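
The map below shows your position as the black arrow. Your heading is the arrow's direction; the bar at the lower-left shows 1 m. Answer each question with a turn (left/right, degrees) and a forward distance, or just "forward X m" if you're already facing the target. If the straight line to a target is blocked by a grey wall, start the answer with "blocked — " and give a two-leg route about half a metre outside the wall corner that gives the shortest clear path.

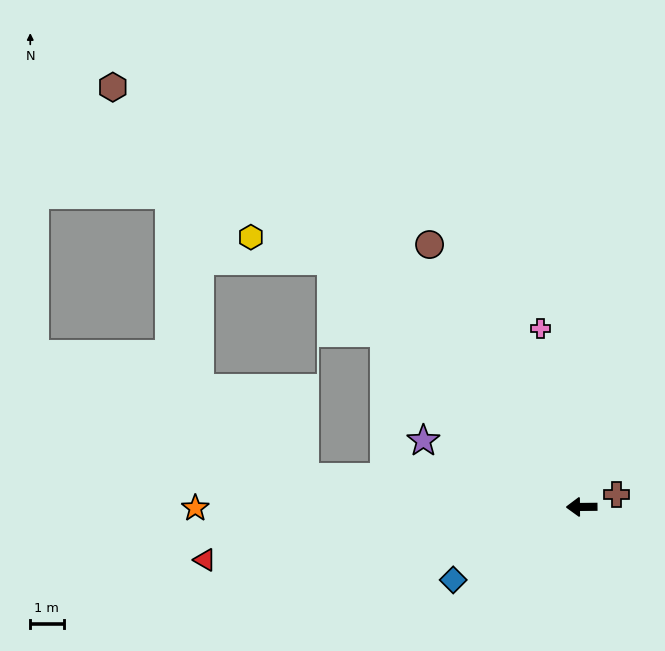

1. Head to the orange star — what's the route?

forward 11.6 m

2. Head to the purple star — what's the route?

turn right 23°, forward 5.2 m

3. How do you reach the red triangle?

turn left 7°, forward 11.4 m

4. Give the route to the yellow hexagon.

blocked — turn right 45°, forward 10.6 m, then turn left 28°, forward 2.5 m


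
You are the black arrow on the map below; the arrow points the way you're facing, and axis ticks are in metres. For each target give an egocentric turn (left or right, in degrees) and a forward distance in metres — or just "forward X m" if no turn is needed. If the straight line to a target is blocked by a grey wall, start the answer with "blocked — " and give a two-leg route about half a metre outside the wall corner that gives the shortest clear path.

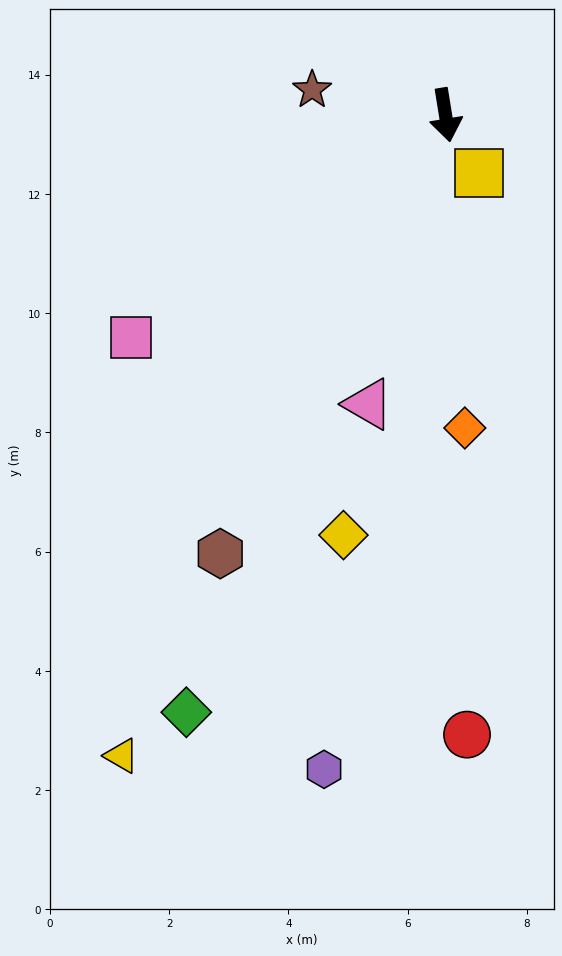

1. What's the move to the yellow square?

turn left 21°, forward 1.1 m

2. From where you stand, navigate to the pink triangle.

turn right 24°, forward 5.0 m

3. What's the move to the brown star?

turn right 110°, forward 2.3 m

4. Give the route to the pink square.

turn right 64°, forward 6.5 m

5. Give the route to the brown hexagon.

turn right 36°, forward 8.3 m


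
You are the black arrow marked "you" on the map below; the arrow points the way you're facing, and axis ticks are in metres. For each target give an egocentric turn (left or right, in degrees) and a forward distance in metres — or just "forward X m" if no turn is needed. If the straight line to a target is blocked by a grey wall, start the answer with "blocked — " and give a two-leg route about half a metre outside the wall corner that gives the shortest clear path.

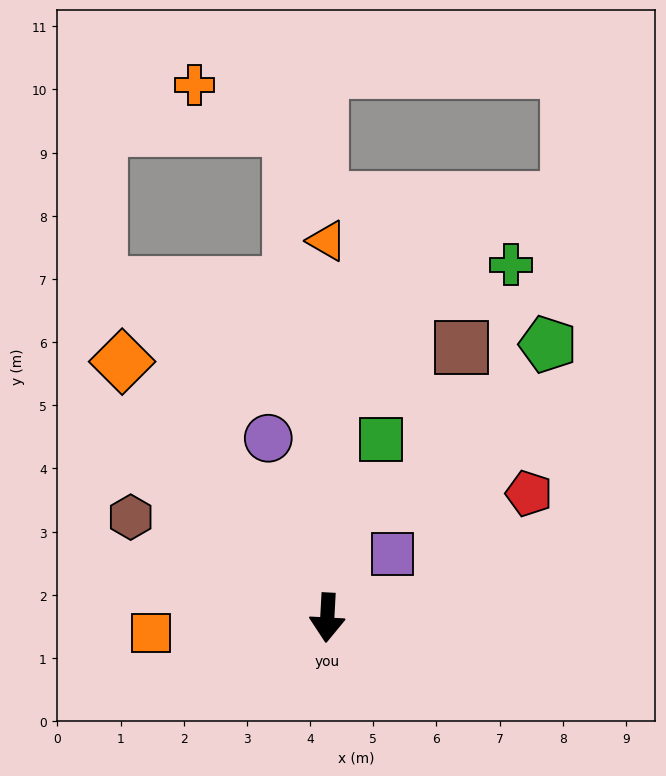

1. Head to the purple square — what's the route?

turn left 137°, forward 1.4 m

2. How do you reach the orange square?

turn right 82°, forward 2.8 m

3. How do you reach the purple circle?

turn right 159°, forward 3.0 m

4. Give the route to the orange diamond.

turn right 138°, forward 5.2 m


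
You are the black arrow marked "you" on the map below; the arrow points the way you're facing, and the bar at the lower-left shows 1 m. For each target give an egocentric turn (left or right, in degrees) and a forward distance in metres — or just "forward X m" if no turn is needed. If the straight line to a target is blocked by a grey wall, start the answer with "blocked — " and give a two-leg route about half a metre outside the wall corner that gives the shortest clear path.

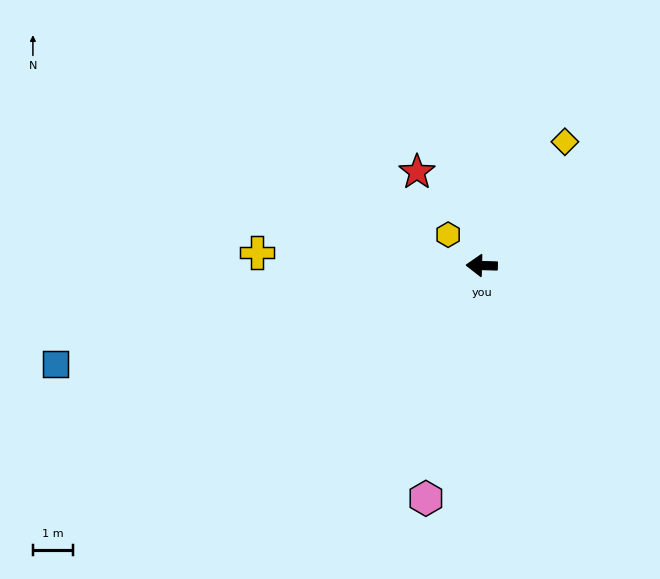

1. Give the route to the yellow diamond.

turn right 122°, forward 3.7 m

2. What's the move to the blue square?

turn left 15°, forward 11.0 m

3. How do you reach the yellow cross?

forward 5.7 m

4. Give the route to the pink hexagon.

turn left 78°, forward 6.0 m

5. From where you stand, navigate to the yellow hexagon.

turn right 41°, forward 1.1 m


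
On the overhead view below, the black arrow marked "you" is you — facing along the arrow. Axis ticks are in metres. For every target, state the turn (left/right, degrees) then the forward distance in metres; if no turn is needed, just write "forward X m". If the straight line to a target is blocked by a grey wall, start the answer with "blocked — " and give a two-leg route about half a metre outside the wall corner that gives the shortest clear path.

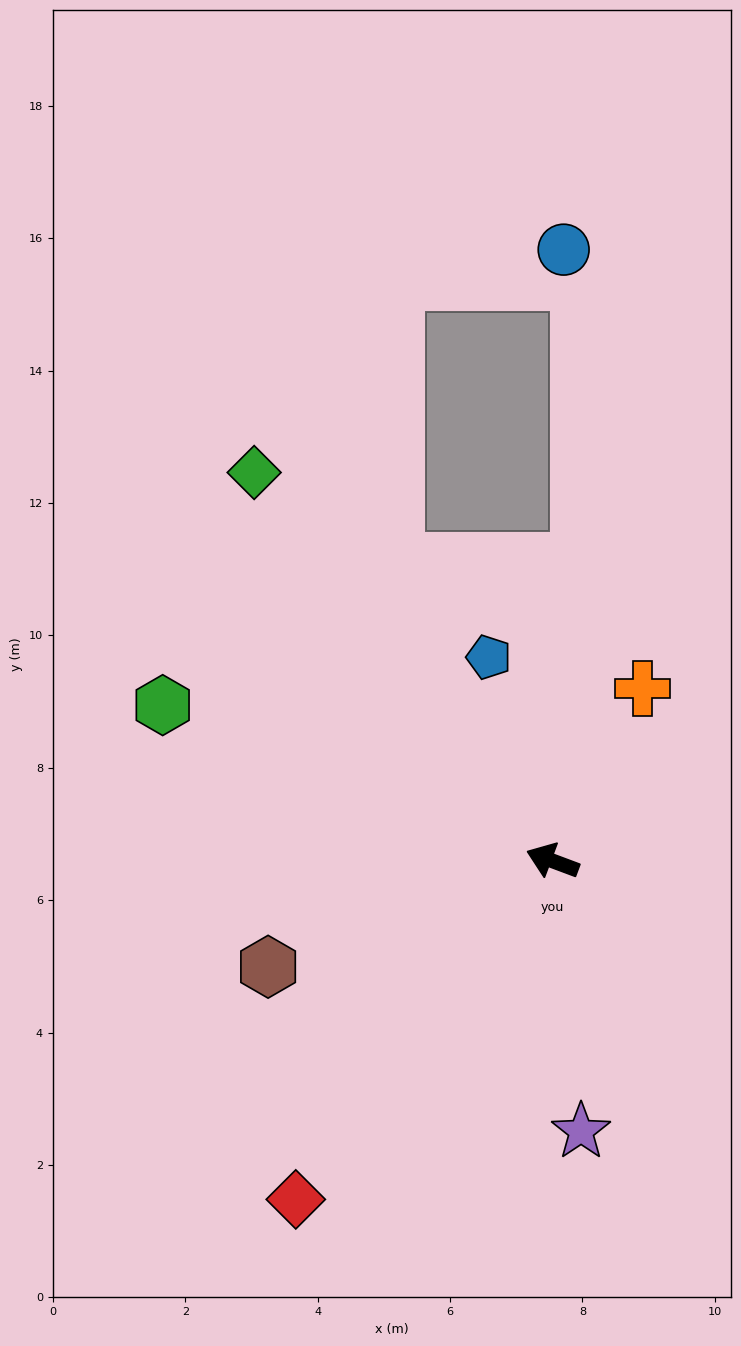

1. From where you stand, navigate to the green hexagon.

forward 6.3 m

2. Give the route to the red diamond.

turn left 73°, forward 6.4 m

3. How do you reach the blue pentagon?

turn right 52°, forward 3.2 m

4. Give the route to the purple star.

turn left 117°, forward 4.1 m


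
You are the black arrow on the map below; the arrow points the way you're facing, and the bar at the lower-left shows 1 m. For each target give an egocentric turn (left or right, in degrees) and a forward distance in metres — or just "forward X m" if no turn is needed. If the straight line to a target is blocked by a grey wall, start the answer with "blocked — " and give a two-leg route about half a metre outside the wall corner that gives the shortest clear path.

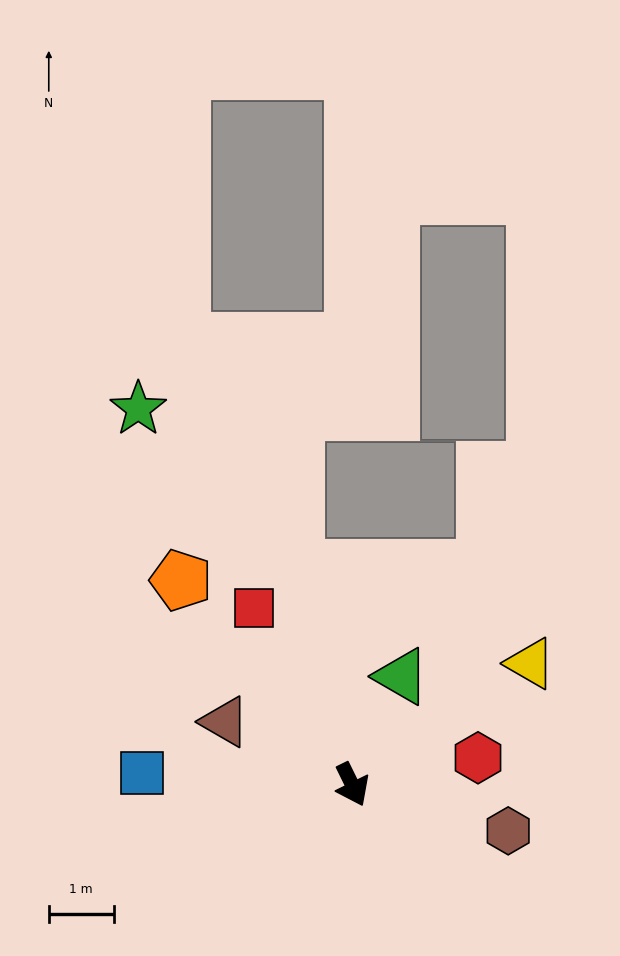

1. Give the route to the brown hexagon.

turn left 47°, forward 2.5 m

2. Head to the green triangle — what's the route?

turn left 129°, forward 1.8 m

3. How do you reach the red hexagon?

turn left 76°, forward 2.0 m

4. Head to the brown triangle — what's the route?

turn right 142°, forward 2.2 m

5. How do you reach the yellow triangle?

turn left 98°, forward 3.3 m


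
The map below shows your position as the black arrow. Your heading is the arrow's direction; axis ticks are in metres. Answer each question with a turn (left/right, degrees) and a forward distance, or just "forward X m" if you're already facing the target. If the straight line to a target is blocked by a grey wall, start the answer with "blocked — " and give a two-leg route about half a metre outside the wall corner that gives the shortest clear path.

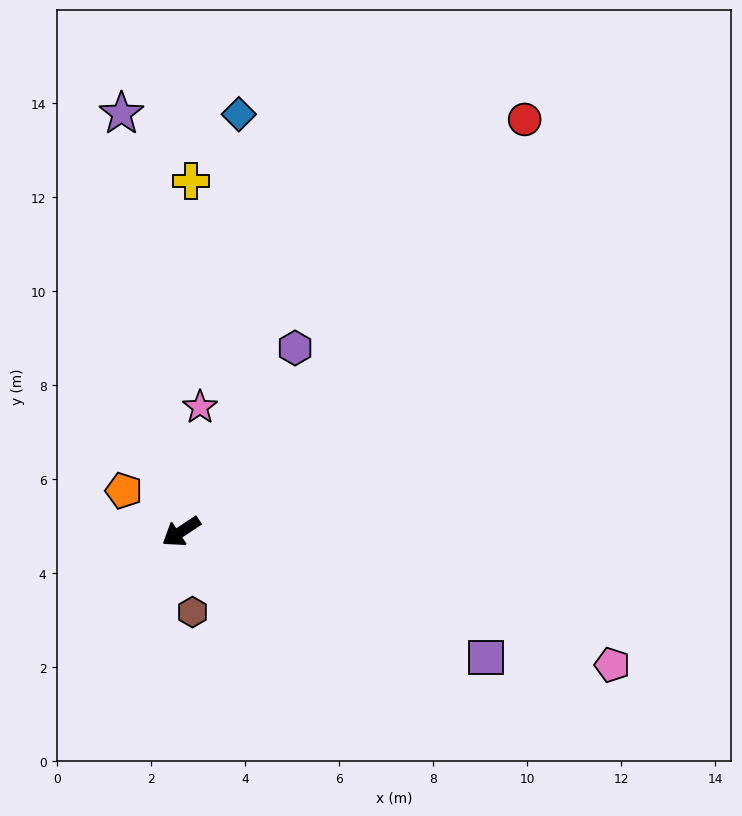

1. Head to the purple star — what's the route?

turn right 115°, forward 9.0 m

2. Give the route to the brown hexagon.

turn left 64°, forward 1.7 m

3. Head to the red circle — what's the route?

turn right 163°, forward 11.4 m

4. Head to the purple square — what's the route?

turn left 124°, forward 7.0 m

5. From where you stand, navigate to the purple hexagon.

turn right 155°, forward 4.6 m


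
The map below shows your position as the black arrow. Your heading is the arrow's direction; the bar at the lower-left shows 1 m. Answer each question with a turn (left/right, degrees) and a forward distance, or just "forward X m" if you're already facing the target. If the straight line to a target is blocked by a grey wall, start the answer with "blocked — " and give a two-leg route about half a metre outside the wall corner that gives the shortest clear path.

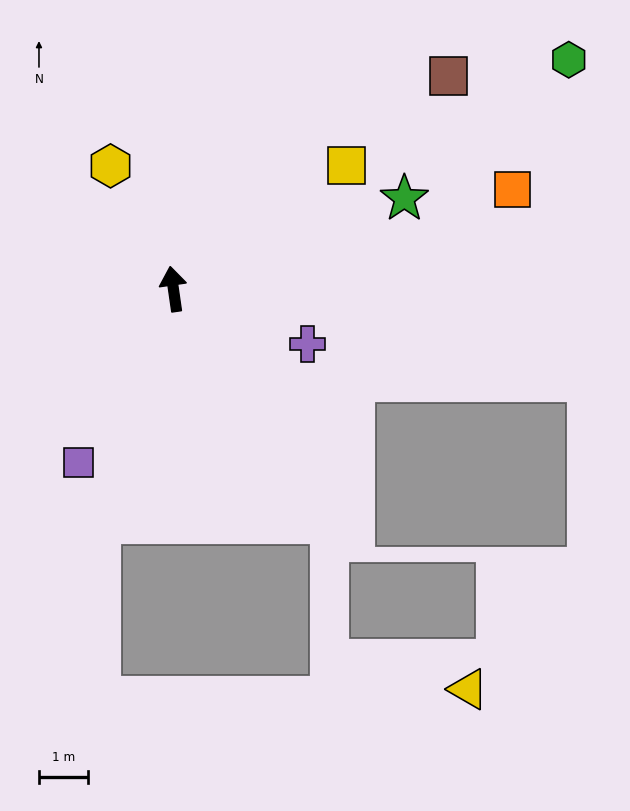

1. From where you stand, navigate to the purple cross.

turn right 121°, forward 3.0 m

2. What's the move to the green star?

turn right 77°, forward 5.1 m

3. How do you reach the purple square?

turn left 143°, forward 4.0 m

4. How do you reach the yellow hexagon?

turn left 19°, forward 2.8 m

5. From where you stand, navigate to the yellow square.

turn right 63°, forward 4.3 m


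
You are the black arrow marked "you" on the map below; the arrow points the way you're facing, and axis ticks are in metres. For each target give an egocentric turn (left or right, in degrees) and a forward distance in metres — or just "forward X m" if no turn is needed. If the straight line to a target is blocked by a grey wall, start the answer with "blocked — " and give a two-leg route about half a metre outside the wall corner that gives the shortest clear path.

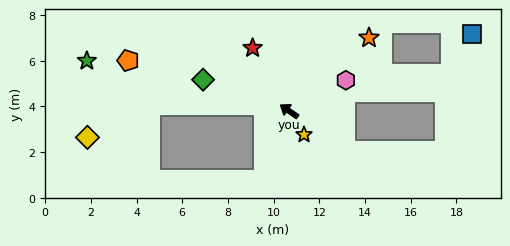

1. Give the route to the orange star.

turn right 103°, forward 4.7 m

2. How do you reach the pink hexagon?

turn right 117°, forward 2.8 m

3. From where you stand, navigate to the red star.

turn right 25°, forward 3.2 m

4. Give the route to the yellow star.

turn left 157°, forward 1.2 m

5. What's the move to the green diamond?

turn left 15°, forward 4.0 m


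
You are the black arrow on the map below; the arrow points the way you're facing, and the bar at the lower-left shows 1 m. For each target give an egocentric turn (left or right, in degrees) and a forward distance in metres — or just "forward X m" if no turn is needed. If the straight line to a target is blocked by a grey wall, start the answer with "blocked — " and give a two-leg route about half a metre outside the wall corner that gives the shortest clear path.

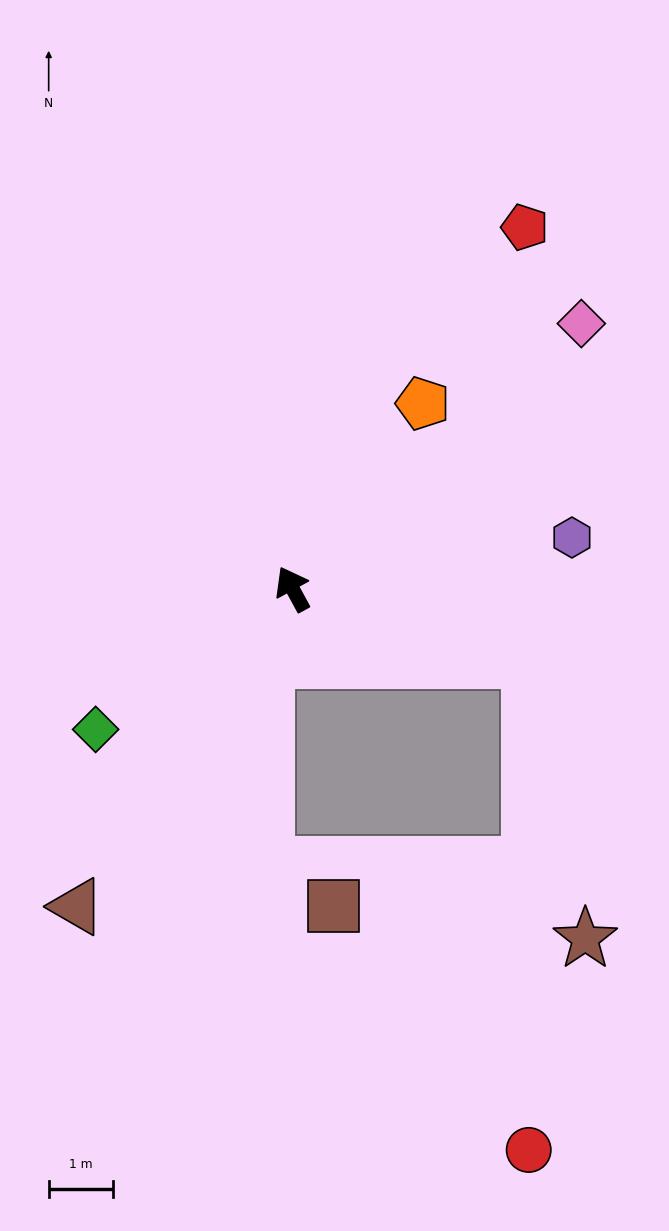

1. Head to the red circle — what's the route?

blocked — turn right 136°, forward 3.8 m, then turn right 73°, forward 7.5 m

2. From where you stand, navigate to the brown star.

blocked — turn right 136°, forward 3.8 m, then turn right 61°, forward 4.4 m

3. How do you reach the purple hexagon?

turn right 108°, forward 4.4 m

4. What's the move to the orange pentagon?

turn right 64°, forward 3.5 m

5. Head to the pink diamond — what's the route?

turn right 76°, forward 6.1 m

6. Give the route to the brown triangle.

turn left 117°, forward 5.9 m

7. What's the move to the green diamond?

turn left 97°, forward 3.7 m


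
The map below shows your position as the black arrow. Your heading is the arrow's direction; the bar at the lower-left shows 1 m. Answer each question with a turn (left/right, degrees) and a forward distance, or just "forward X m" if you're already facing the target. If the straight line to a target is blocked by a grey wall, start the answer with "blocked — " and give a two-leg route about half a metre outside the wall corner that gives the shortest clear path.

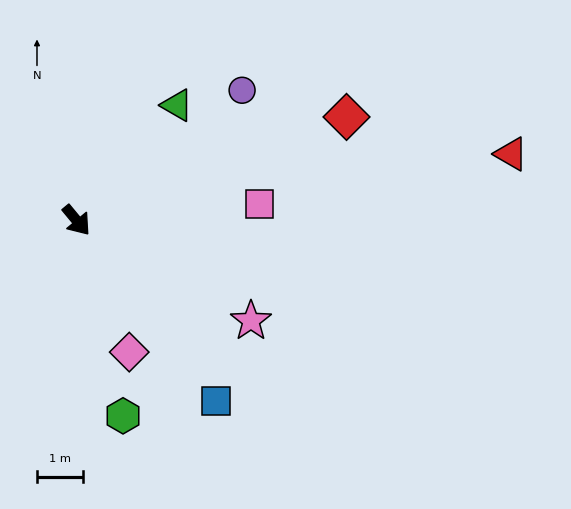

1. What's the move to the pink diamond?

turn right 18°, forward 3.1 m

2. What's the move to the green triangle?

turn left 99°, forward 3.3 m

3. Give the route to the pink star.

turn left 20°, forward 4.3 m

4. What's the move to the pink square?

turn left 55°, forward 4.0 m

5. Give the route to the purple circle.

turn left 89°, forward 4.5 m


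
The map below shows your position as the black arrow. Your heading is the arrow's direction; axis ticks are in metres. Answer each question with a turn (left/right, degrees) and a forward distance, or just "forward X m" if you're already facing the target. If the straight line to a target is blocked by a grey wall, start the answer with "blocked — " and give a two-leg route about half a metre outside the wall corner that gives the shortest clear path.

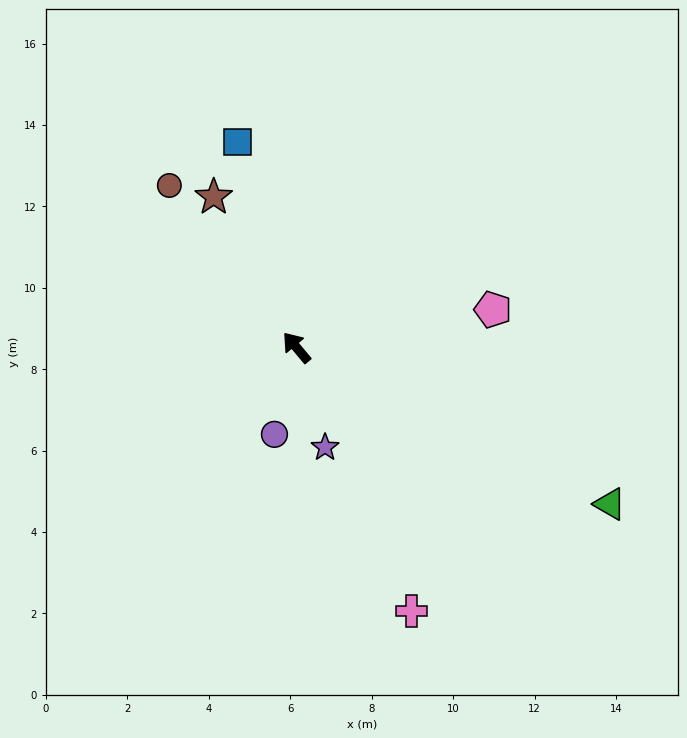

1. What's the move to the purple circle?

turn left 126°, forward 2.2 m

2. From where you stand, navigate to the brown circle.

forward 5.1 m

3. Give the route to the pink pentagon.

turn right 119°, forward 4.9 m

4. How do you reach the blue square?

turn right 24°, forward 5.2 m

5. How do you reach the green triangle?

turn right 156°, forward 8.6 m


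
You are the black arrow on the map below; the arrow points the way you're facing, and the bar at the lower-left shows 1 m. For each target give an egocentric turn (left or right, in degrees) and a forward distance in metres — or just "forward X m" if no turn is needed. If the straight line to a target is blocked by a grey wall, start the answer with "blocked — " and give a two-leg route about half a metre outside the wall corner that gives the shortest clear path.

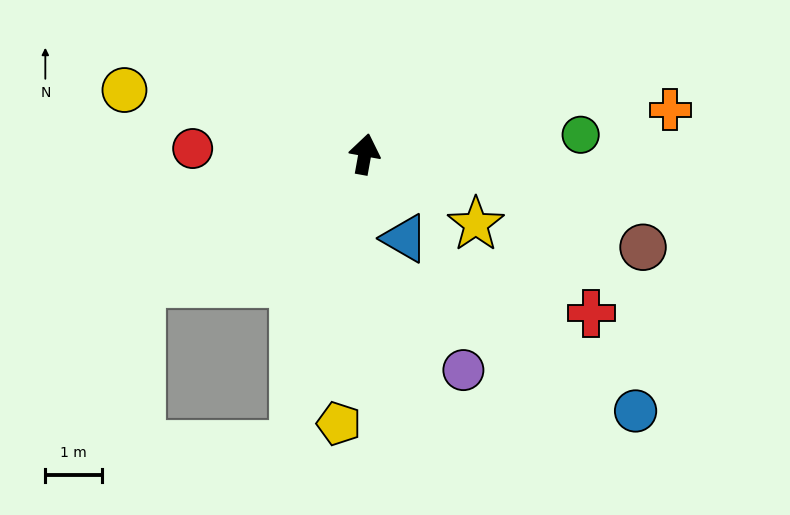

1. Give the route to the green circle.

turn right 75°, forward 3.8 m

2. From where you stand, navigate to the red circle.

turn left 98°, forward 3.0 m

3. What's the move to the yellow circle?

turn left 85°, forward 4.4 m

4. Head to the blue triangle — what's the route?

turn right 144°, forward 1.6 m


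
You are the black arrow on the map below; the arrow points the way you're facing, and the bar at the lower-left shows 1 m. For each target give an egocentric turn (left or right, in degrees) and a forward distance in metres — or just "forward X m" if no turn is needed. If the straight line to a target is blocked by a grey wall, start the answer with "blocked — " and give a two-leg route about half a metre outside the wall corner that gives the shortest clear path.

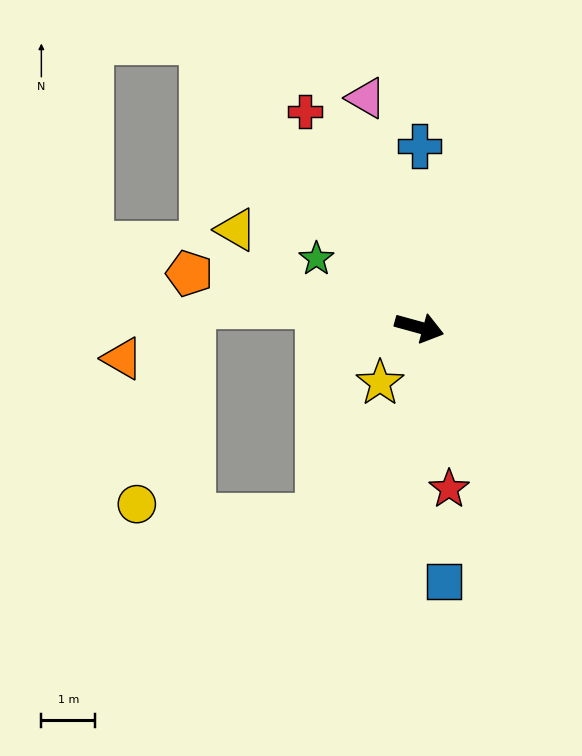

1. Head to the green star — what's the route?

turn left 162°, forward 2.3 m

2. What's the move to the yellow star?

turn right 110°, forward 1.3 m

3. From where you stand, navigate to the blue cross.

turn left 105°, forward 3.4 m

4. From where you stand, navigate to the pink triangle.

turn left 118°, forward 4.3 m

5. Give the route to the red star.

turn right 64°, forward 3.0 m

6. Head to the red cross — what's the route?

turn left 133°, forward 4.5 m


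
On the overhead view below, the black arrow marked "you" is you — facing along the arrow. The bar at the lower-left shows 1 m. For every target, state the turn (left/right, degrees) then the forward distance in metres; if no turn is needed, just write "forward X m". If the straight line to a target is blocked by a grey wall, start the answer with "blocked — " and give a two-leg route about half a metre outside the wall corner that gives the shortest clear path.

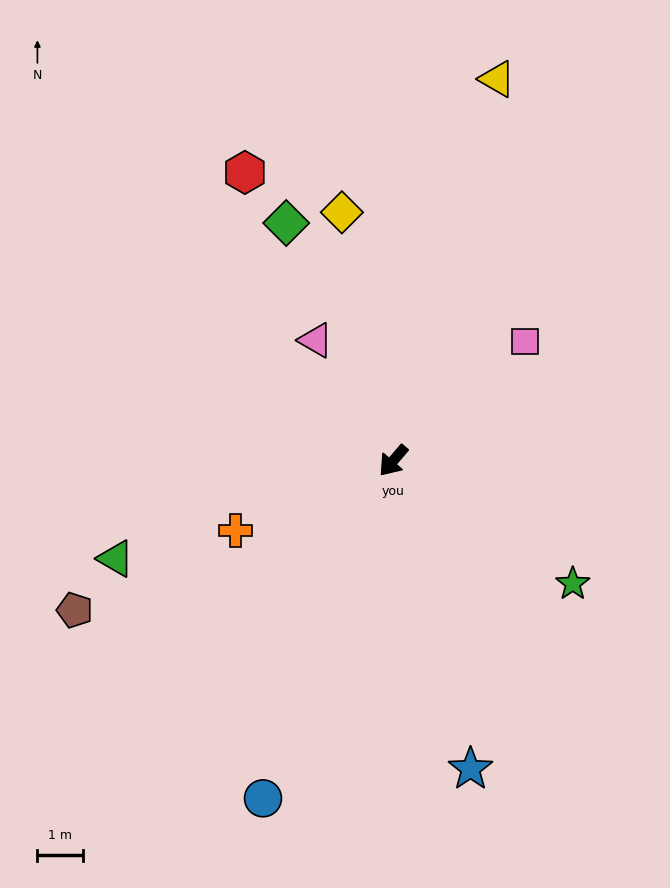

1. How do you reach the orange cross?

turn right 26°, forward 3.8 m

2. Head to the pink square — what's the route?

turn left 173°, forward 3.9 m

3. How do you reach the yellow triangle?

turn right 155°, forward 8.7 m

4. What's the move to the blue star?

turn left 55°, forward 7.0 m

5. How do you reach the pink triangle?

turn right 107°, forward 3.1 m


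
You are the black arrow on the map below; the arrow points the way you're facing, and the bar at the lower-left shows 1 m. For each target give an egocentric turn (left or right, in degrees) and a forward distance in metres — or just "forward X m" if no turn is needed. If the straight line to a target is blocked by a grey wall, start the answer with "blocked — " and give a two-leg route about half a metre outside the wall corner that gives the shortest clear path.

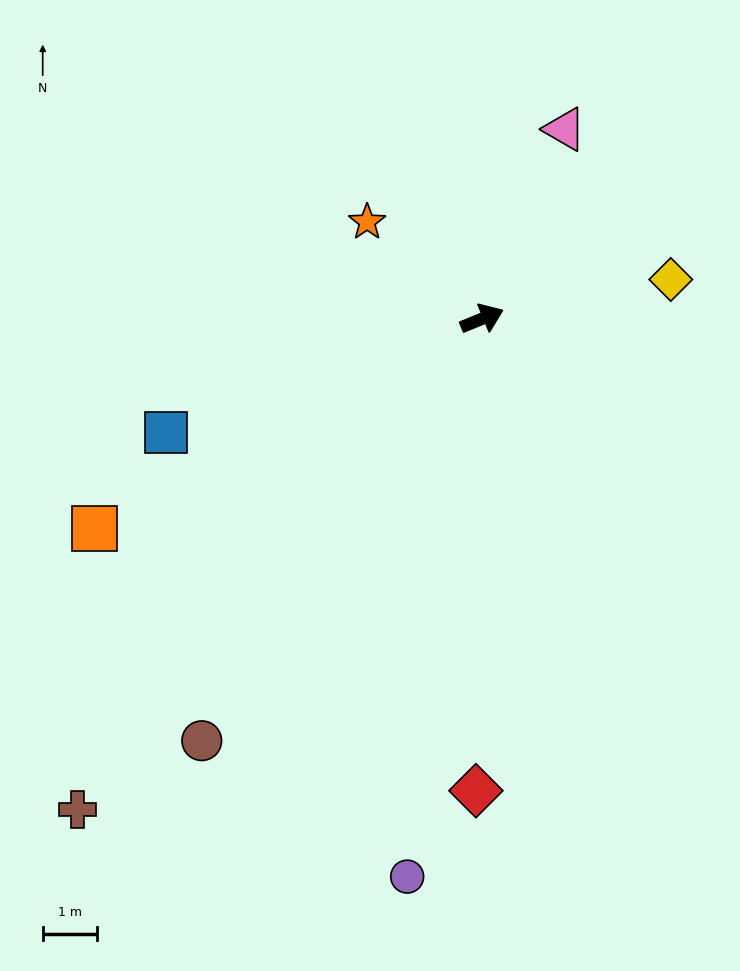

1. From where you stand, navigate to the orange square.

turn right 174°, forward 8.1 m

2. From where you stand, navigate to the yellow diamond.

turn right 11°, forward 3.5 m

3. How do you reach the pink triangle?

turn left 44°, forward 3.8 m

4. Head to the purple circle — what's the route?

turn right 120°, forward 10.3 m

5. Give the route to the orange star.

turn left 118°, forward 2.8 m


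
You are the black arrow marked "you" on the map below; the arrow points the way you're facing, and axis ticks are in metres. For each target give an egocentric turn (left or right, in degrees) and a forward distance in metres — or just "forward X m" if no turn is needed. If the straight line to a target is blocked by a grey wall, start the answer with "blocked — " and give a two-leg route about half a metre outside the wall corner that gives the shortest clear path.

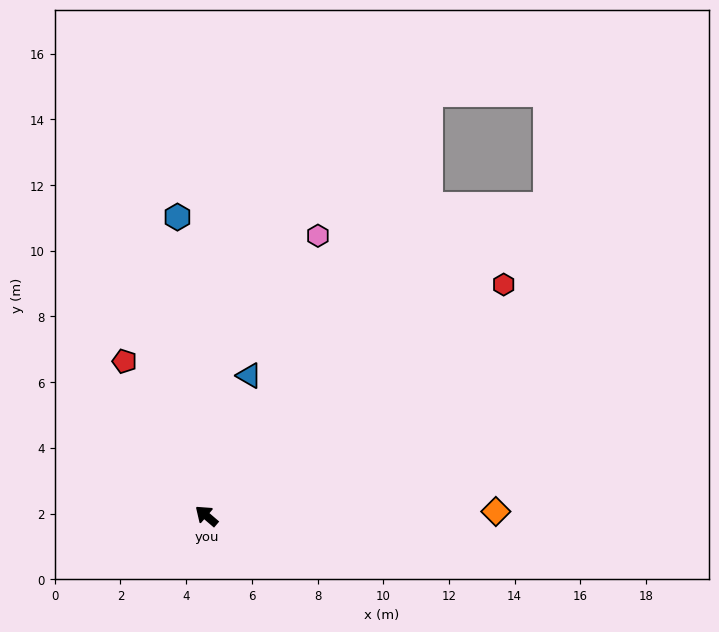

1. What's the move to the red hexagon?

turn right 102°, forward 11.5 m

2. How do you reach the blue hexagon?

turn right 44°, forward 9.1 m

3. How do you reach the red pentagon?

turn right 21°, forward 5.3 m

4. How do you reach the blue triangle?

turn right 66°, forward 4.5 m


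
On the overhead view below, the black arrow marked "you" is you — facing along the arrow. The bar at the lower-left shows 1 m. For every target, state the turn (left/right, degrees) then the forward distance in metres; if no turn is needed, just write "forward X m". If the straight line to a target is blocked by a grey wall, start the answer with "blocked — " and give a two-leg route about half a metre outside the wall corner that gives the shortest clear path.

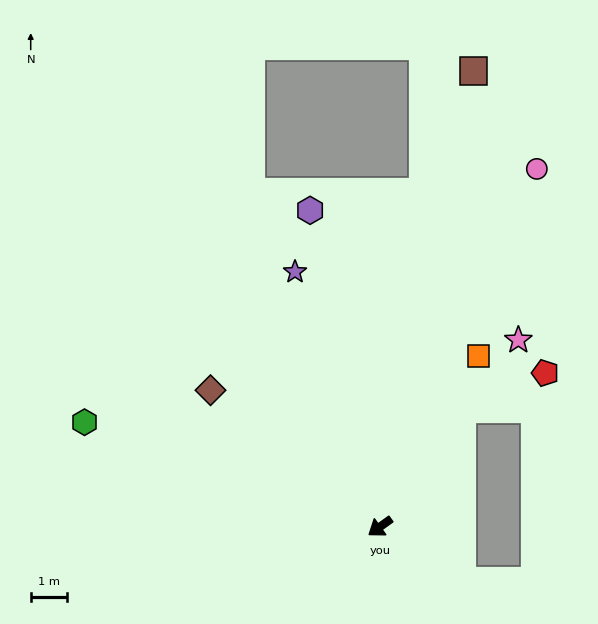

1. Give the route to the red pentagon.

blocked — turn right 160°, forward 4.0 m, then turn right 33°, forward 2.5 m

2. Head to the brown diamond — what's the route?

turn right 74°, forward 6.1 m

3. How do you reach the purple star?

turn right 107°, forward 7.5 m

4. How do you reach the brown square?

turn right 137°, forward 13.0 m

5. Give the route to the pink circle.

turn right 149°, forward 10.9 m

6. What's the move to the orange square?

turn right 156°, forward 5.5 m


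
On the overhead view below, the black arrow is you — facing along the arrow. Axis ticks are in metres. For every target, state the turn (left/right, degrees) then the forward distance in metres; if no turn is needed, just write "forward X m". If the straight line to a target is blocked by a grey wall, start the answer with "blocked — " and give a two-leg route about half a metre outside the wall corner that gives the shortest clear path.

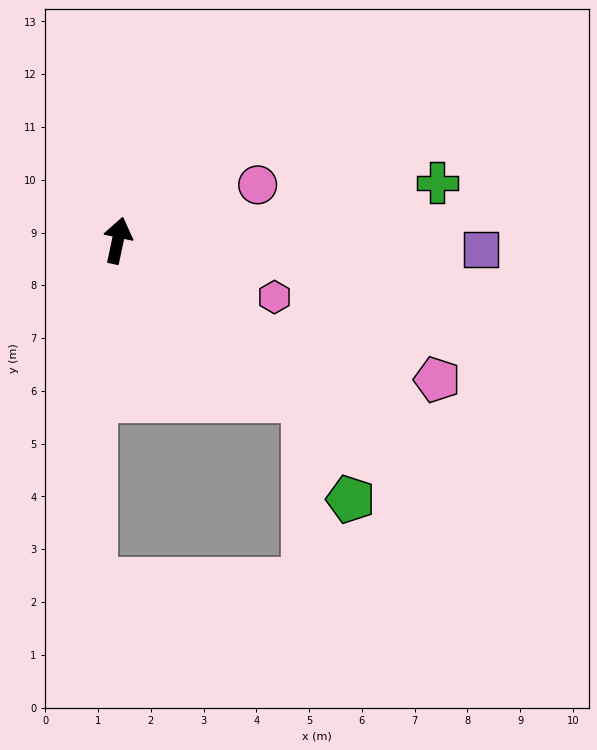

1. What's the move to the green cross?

turn right 68°, forward 6.1 m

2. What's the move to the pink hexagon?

turn right 98°, forward 3.2 m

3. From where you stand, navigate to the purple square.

turn right 79°, forward 6.9 m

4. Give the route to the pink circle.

turn right 56°, forward 2.9 m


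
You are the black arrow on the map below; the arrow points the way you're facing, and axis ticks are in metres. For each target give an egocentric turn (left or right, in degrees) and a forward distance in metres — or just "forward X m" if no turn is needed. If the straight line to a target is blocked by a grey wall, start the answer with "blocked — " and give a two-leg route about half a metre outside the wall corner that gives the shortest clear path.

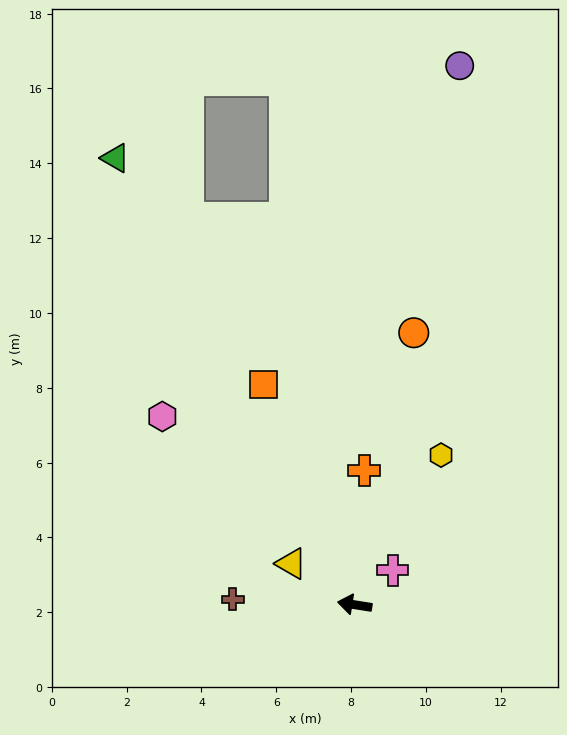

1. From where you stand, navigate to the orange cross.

turn right 85°, forward 3.6 m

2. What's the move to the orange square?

turn right 58°, forward 6.4 m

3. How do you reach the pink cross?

turn right 129°, forward 1.4 m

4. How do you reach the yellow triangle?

turn right 24°, forward 2.0 m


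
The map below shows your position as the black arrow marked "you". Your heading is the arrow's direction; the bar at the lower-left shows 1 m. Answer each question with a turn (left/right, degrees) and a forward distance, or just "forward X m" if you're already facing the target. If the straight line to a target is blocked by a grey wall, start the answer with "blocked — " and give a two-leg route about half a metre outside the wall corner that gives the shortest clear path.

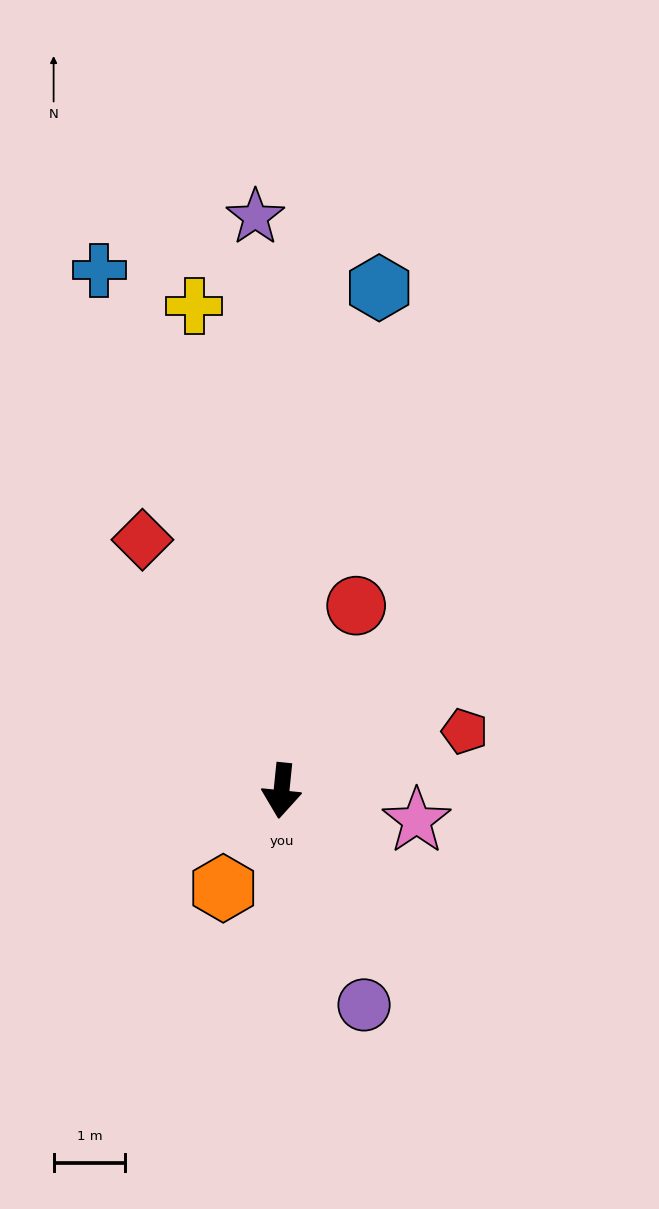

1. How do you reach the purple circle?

turn left 27°, forward 3.2 m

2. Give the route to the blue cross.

turn right 155°, forward 7.7 m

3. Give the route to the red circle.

turn left 164°, forward 2.8 m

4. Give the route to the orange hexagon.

turn right 25°, forward 1.6 m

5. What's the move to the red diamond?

turn right 145°, forward 4.0 m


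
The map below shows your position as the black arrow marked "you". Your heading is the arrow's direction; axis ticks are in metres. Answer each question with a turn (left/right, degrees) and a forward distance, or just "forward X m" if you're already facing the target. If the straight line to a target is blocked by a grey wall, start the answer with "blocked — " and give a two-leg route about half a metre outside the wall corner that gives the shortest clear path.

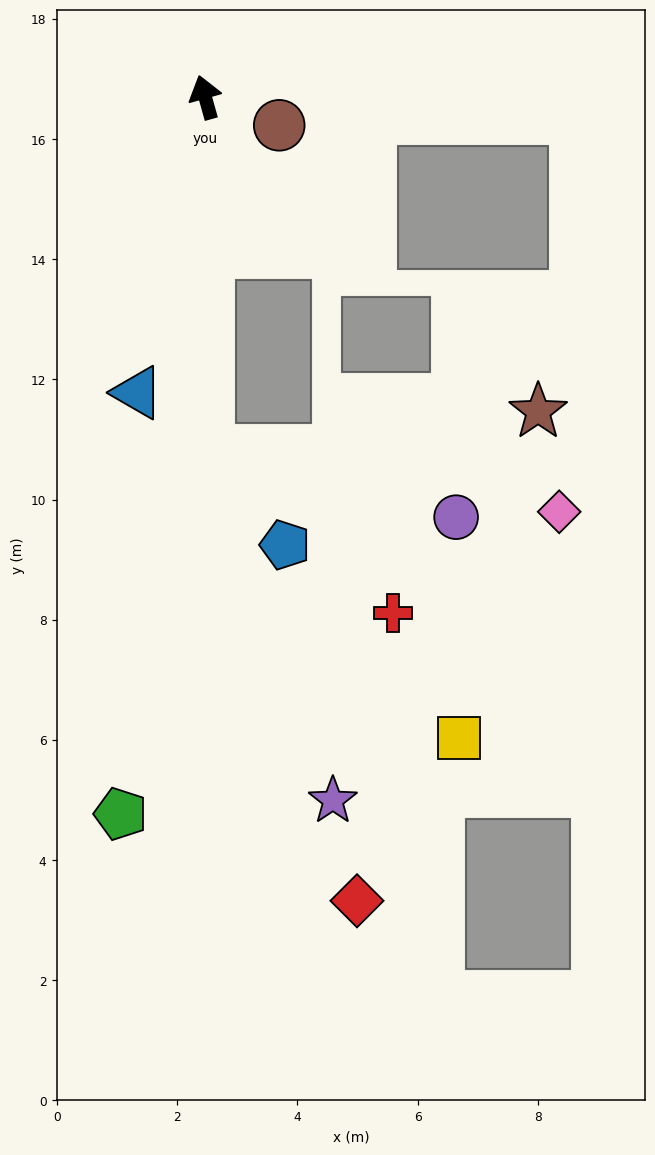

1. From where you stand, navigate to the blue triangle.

turn left 151°, forward 5.0 m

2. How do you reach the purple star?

blocked — turn left 165°, forward 5.9 m, then turn left 19°, forward 6.2 m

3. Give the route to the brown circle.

turn right 126°, forward 1.3 m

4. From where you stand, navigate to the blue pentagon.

blocked — turn left 165°, forward 5.9 m, then turn left 38°, forward 2.0 m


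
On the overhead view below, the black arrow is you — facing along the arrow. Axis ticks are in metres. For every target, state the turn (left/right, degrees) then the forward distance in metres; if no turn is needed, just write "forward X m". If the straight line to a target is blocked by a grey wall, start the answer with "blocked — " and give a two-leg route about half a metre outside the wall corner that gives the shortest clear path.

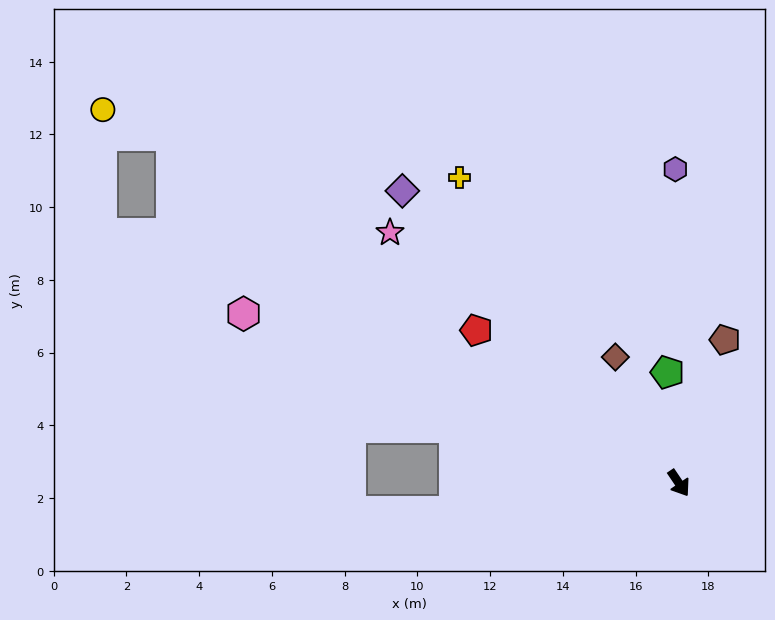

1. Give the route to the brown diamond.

turn left 173°, forward 3.9 m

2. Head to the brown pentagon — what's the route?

turn left 128°, forward 4.1 m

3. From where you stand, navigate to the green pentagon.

turn left 152°, forward 3.1 m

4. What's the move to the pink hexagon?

turn right 145°, forward 12.8 m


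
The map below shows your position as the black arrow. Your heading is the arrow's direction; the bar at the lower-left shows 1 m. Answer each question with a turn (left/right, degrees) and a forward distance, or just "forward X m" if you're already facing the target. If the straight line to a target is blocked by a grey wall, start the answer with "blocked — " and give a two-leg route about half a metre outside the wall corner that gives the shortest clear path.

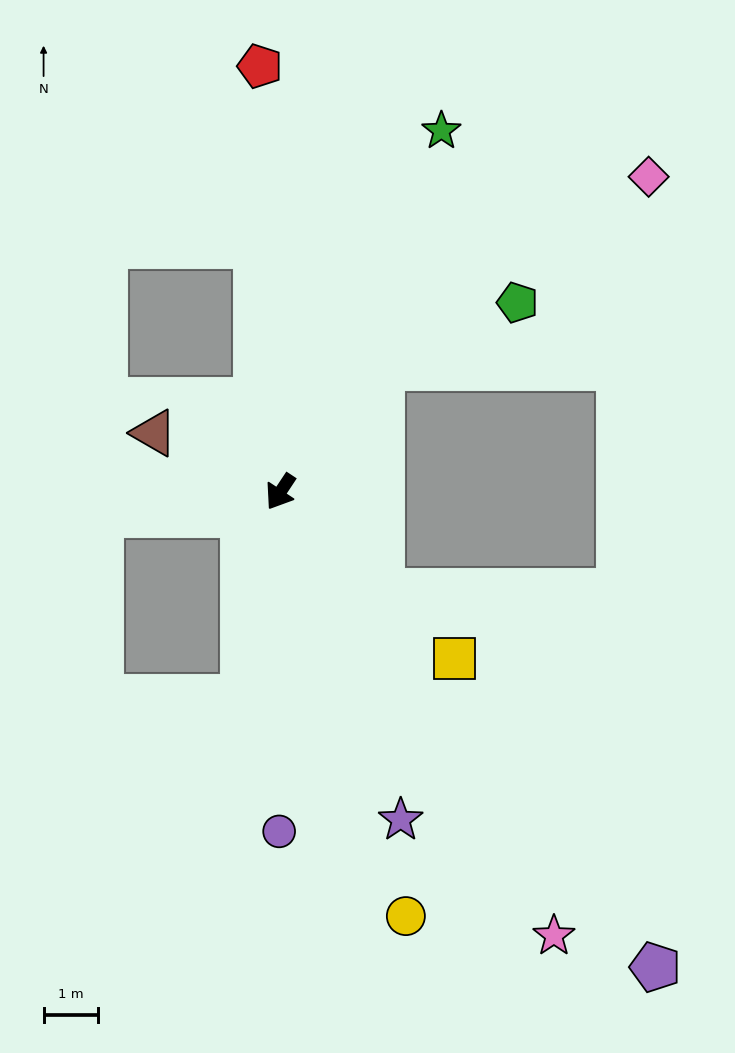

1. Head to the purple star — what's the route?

turn left 54°, forward 6.4 m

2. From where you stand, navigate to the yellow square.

turn left 80°, forward 4.4 m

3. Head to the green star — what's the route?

turn right 171°, forward 7.2 m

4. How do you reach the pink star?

turn left 65°, forward 9.5 m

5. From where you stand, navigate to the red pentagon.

turn right 144°, forward 7.8 m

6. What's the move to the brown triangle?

turn right 81°, forward 2.5 m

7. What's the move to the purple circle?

turn left 33°, forward 6.2 m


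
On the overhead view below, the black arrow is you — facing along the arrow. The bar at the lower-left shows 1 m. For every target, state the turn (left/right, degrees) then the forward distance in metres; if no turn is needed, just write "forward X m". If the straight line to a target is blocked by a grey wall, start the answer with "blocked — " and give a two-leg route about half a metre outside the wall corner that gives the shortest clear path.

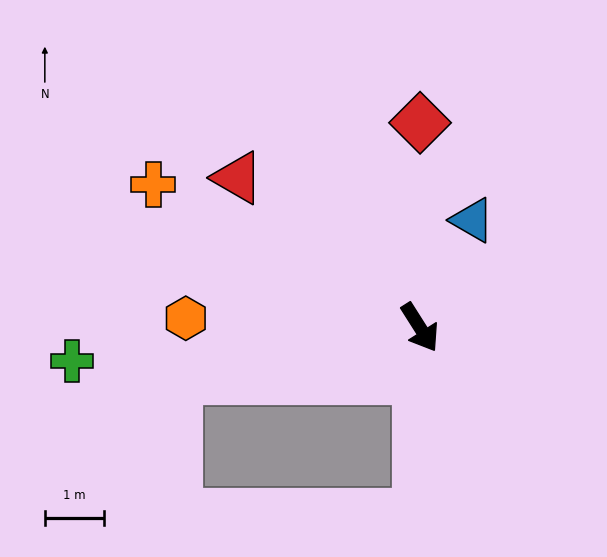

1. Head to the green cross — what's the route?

turn right 117°, forward 5.9 m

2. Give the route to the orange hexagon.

turn right 125°, forward 4.0 m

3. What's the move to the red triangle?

turn right 162°, forward 4.0 m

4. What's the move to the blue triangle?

turn left 122°, forward 2.0 m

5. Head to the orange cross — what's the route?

turn right 151°, forward 5.1 m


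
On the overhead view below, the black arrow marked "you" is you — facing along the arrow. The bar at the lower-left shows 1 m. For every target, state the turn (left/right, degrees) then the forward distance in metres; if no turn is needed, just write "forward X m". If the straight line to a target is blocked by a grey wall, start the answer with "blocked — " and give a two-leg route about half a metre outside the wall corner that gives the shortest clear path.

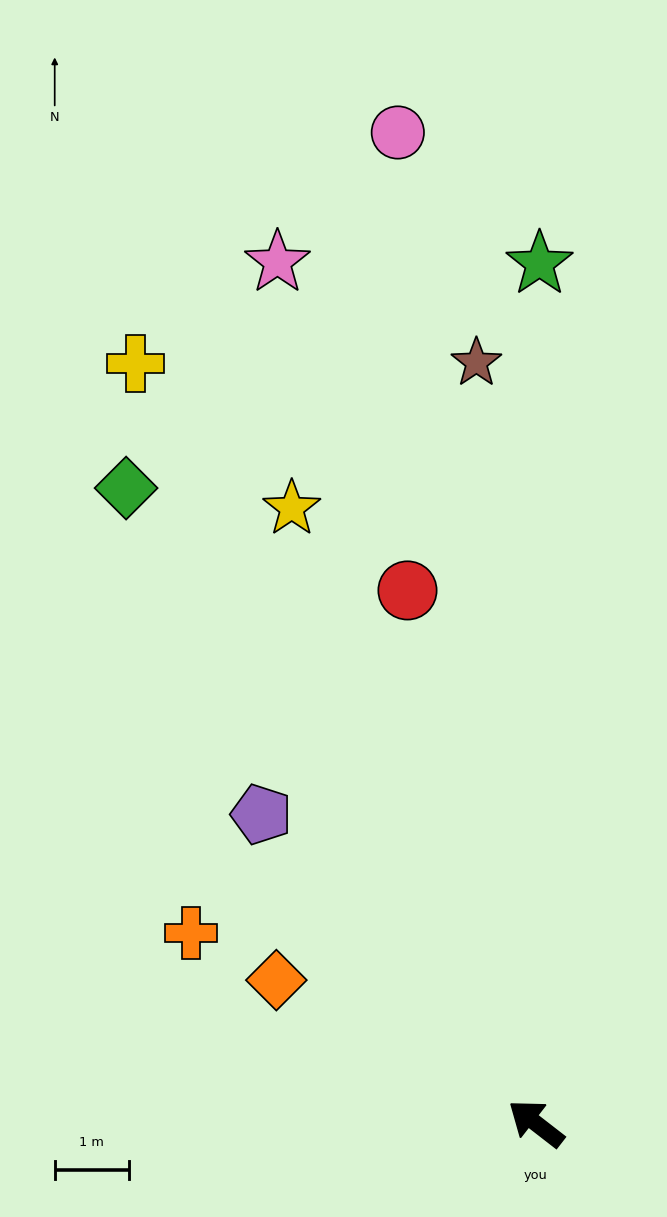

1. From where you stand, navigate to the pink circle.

turn right 44°, forward 13.5 m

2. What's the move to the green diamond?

turn right 19°, forward 10.2 m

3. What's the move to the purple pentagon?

turn right 11°, forward 5.6 m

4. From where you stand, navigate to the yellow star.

turn right 31°, forward 8.9 m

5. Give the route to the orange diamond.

turn left 9°, forward 4.0 m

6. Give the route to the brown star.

turn right 48°, forward 10.3 m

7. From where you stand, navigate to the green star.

turn right 52°, forward 11.6 m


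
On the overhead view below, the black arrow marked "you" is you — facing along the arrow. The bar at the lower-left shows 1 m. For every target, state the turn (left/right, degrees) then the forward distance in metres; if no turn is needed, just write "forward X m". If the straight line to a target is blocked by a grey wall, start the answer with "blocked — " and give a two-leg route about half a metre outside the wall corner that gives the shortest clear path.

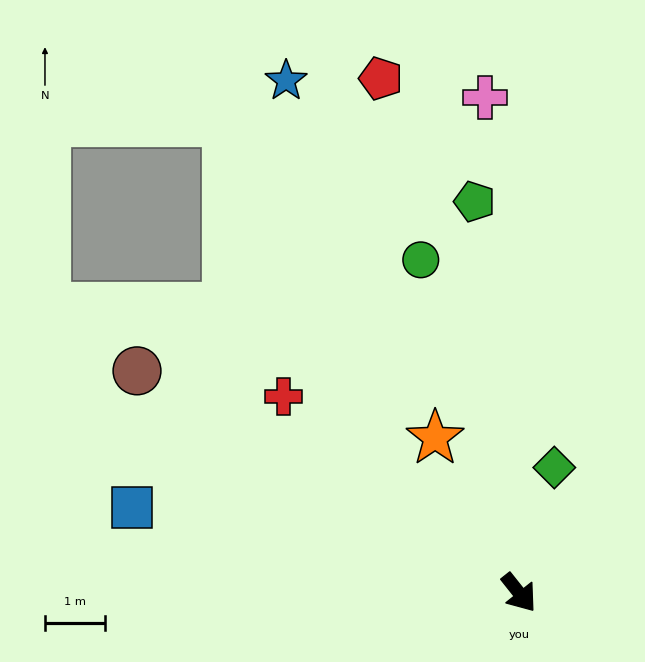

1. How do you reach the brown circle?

turn right 159°, forward 7.4 m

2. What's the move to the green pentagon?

turn left 148°, forward 6.6 m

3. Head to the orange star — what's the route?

turn left 170°, forward 3.0 m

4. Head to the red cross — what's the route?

turn right 168°, forward 5.1 m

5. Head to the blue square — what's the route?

turn right 141°, forward 6.6 m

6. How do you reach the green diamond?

turn left 126°, forward 2.2 m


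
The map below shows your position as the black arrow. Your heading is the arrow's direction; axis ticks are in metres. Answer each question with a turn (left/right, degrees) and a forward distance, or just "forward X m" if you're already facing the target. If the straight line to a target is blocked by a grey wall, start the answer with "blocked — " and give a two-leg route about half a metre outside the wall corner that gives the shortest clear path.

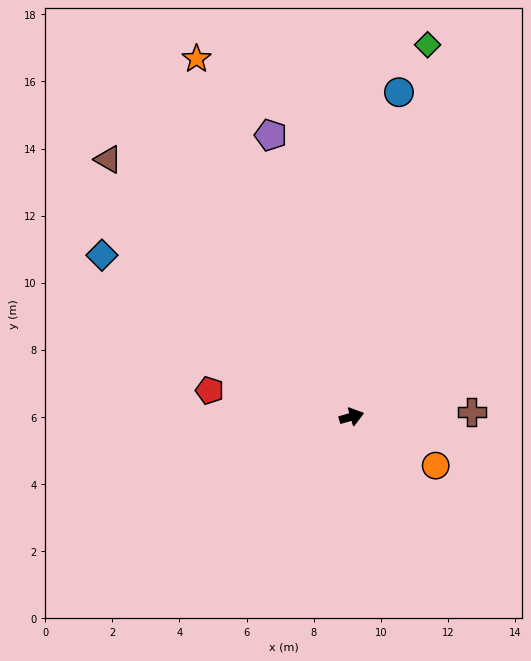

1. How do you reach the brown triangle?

turn left 117°, forward 10.6 m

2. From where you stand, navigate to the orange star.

turn left 97°, forward 11.6 m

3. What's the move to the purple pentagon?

turn left 90°, forward 8.7 m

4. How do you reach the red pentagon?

turn left 153°, forward 4.3 m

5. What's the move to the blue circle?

turn left 65°, forward 9.8 m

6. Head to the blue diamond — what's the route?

turn left 131°, forward 8.9 m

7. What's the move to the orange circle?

turn right 46°, forward 2.9 m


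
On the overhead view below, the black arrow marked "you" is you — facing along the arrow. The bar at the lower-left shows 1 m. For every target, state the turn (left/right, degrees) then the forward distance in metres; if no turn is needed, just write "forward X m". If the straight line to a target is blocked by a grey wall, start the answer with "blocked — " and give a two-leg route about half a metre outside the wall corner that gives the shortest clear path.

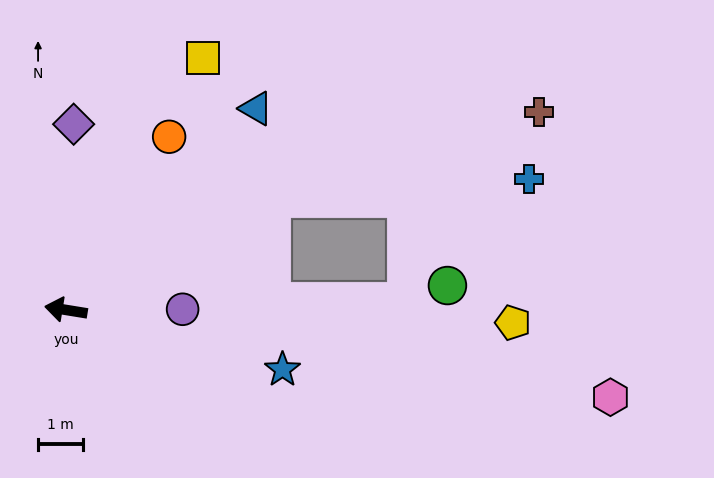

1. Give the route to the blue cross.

blocked — turn right 142°, forward 5.2 m, then turn right 24°, forward 5.8 m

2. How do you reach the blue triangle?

turn right 124°, forward 6.2 m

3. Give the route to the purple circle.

turn right 170°, forward 2.6 m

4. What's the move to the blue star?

turn left 174°, forward 5.0 m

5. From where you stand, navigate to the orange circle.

turn right 112°, forward 4.5 m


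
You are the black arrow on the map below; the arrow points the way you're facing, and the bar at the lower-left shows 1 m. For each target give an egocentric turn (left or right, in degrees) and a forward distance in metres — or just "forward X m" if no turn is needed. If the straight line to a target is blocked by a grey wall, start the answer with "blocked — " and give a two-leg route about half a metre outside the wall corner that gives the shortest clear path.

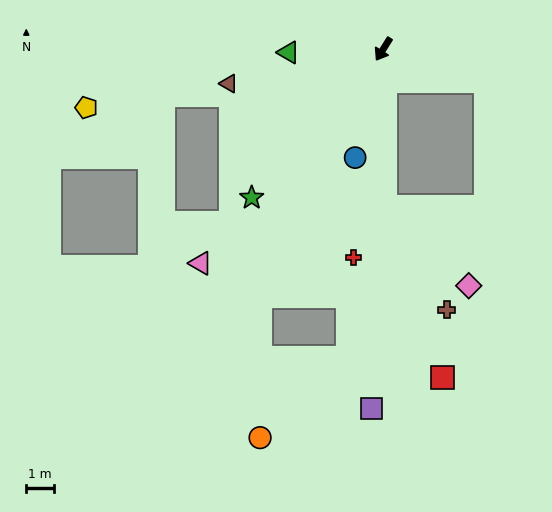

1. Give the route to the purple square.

turn left 30°, forward 13.1 m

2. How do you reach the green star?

turn right 9°, forward 7.2 m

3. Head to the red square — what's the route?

blocked — turn left 33°, forward 5.7 m, then turn left 17°, forward 6.6 m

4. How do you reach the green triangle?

turn right 56°, forward 3.4 m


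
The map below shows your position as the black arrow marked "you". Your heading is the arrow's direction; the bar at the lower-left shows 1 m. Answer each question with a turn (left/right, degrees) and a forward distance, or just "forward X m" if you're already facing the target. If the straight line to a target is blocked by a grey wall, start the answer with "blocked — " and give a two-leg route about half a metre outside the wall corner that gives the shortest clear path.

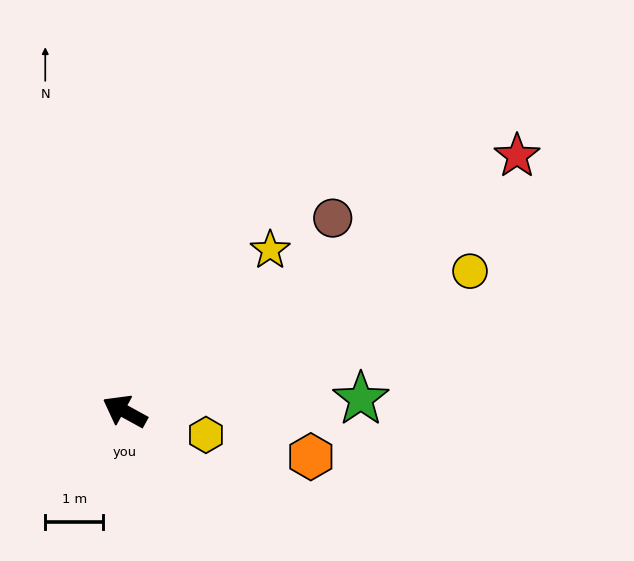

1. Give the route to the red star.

turn right 118°, forward 8.0 m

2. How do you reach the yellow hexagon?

turn right 167°, forward 1.5 m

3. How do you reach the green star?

turn right 148°, forward 4.1 m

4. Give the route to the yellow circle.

turn right 129°, forward 6.4 m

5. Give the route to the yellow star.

turn right 103°, forward 3.7 m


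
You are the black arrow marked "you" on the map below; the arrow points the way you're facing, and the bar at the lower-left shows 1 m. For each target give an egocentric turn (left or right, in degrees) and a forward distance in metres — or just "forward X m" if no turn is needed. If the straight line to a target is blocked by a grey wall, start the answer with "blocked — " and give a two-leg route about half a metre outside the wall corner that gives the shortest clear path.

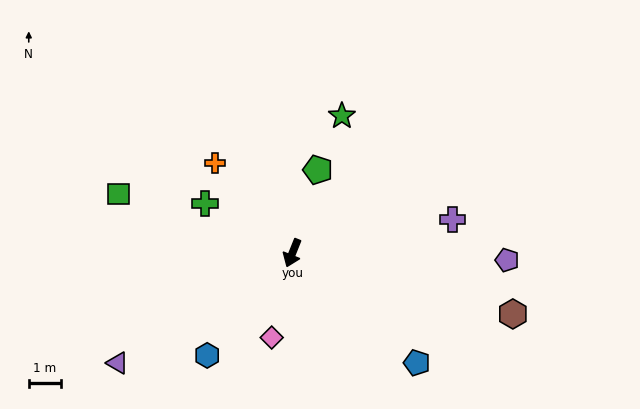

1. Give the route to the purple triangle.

turn right 36°, forward 6.5 m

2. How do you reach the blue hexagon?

turn right 18°, forward 4.2 m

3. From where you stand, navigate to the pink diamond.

turn left 8°, forward 2.7 m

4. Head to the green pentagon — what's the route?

turn right 175°, forward 2.7 m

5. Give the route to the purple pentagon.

turn left 110°, forward 6.7 m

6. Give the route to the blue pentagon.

turn left 70°, forward 5.2 m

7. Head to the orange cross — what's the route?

turn right 117°, forward 3.7 m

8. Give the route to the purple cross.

turn left 124°, forward 5.1 m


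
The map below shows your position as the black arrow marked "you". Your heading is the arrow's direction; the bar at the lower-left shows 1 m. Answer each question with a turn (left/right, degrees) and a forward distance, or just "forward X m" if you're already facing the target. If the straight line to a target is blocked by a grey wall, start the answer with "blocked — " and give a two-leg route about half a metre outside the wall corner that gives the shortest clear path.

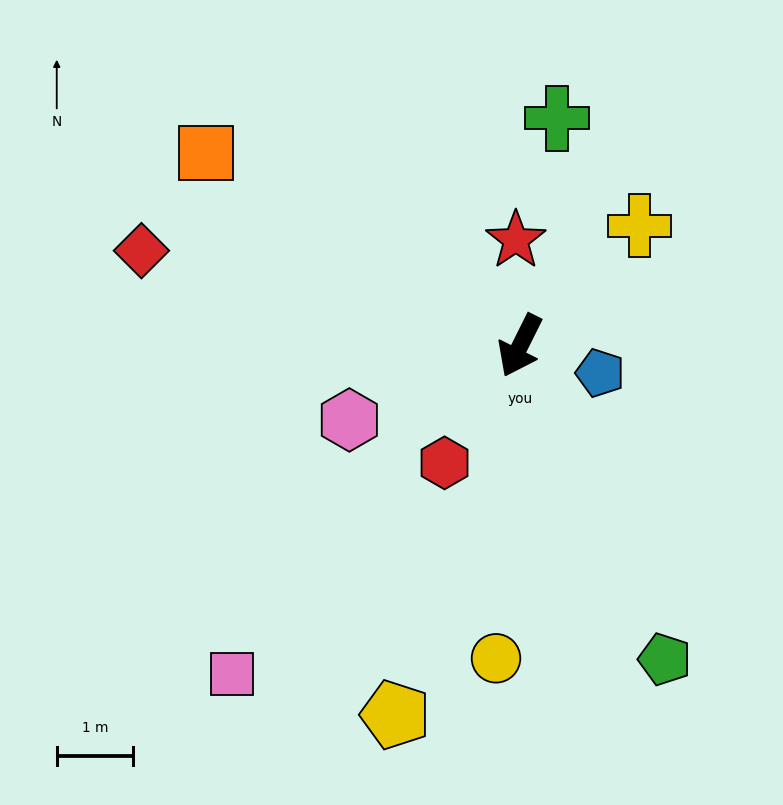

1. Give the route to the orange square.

turn right 95°, forward 4.8 m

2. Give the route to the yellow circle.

turn left 22°, forward 4.1 m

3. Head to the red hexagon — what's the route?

turn right 6°, forward 1.8 m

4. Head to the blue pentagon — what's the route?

turn left 98°, forward 1.1 m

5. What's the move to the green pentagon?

turn left 51°, forward 4.5 m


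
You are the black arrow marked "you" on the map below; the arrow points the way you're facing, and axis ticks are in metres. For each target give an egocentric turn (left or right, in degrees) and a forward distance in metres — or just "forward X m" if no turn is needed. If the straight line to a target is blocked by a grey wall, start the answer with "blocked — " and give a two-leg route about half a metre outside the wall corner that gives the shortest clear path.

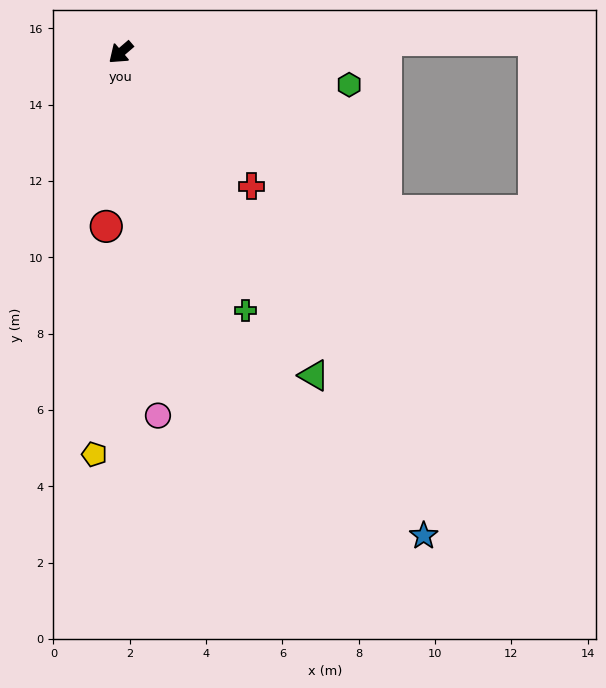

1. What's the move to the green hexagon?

turn left 131°, forward 6.0 m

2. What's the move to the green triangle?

turn left 80°, forward 9.9 m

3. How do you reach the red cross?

turn left 94°, forward 4.9 m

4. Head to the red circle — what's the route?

turn left 45°, forward 4.6 m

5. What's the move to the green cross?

turn left 75°, forward 7.5 m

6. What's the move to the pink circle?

turn left 55°, forward 9.6 m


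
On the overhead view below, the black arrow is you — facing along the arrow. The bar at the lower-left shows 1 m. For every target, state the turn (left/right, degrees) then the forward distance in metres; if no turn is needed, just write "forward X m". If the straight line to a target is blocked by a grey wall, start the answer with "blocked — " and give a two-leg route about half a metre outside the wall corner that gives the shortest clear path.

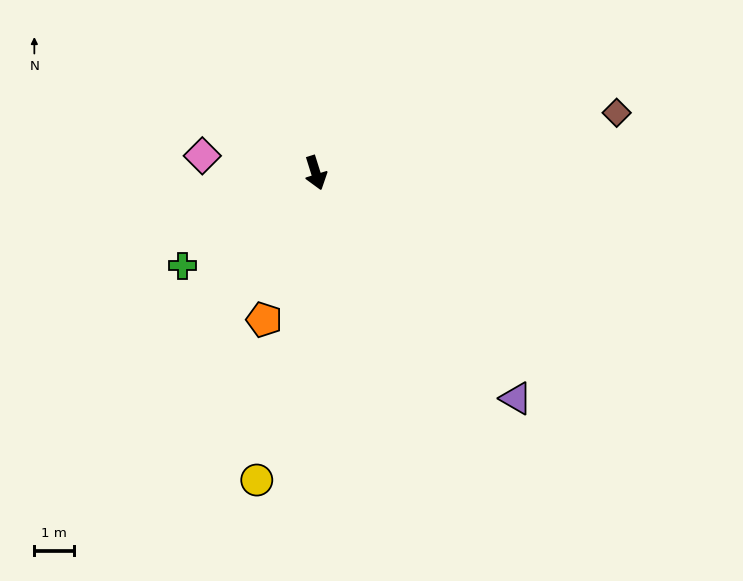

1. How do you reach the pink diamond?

turn right 116°, forward 2.9 m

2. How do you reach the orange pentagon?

turn right 37°, forward 3.9 m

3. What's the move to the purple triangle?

turn left 24°, forward 7.6 m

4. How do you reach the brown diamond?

turn left 84°, forward 7.8 m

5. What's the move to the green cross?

turn right 73°, forward 4.1 m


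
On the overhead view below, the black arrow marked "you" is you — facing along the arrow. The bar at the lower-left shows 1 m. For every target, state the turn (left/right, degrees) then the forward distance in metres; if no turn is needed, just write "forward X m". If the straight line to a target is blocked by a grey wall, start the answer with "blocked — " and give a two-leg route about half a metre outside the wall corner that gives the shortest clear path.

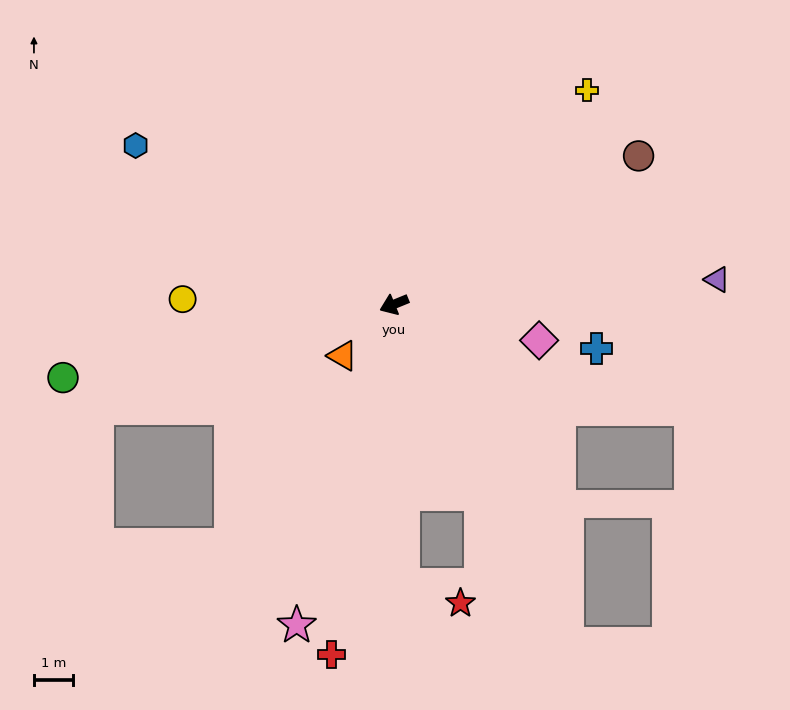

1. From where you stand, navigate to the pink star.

turn left 51°, forward 8.6 m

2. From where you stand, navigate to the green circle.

turn right 10°, forward 8.7 m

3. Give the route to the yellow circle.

turn right 24°, forward 5.4 m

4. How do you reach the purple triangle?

turn left 162°, forward 8.3 m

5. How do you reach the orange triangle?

turn left 23°, forward 1.9 m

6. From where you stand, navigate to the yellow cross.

turn right 154°, forward 7.4 m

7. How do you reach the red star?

blocked — turn left 70°, forward 7.2 m, then turn left 69°, forward 1.5 m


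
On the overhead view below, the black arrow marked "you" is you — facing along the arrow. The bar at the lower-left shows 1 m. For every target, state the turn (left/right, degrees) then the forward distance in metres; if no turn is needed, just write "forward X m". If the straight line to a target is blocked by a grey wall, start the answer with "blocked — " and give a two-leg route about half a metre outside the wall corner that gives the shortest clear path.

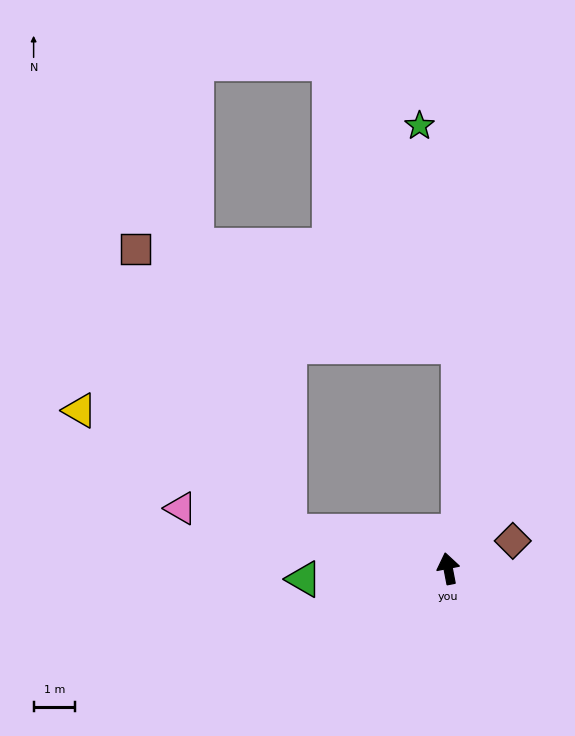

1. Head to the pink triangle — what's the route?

turn left 66°, forward 6.6 m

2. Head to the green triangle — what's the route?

turn left 83°, forward 3.5 m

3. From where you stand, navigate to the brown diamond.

turn right 78°, forward 1.7 m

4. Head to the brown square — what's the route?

blocked — turn left 66°, forward 4.0 m, then turn right 48°, forward 7.8 m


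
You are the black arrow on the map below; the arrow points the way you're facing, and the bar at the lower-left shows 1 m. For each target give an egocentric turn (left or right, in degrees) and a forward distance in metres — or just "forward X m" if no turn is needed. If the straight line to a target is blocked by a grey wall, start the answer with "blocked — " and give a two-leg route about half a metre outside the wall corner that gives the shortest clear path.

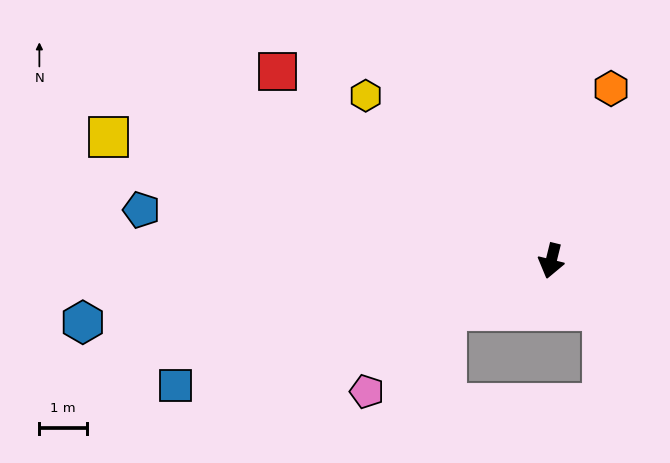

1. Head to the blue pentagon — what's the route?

turn right 83°, forward 8.6 m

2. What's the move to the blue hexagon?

turn right 69°, forward 9.9 m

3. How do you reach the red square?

turn right 111°, forward 7.0 m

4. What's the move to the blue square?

turn right 58°, forward 8.3 m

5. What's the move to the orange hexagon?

turn left 175°, forward 3.8 m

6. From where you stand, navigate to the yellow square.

turn right 92°, forward 9.6 m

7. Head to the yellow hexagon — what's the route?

turn right 118°, forward 5.2 m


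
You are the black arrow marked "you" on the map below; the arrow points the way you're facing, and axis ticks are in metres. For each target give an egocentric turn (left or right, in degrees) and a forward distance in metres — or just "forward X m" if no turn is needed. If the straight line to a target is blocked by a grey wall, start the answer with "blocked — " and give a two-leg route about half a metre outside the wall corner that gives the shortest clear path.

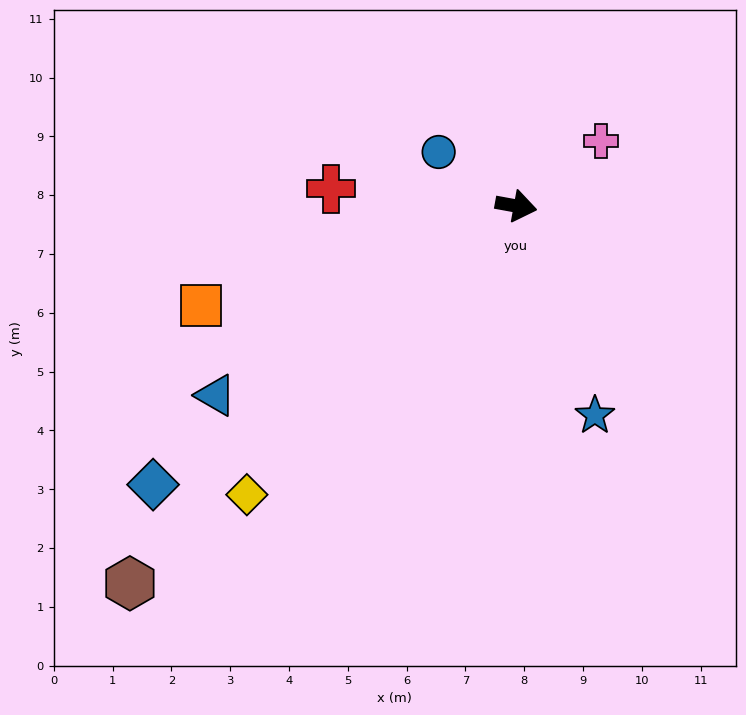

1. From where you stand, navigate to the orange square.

turn right 152°, forward 5.6 m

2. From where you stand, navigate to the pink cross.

turn left 48°, forward 1.8 m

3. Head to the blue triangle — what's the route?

turn right 137°, forward 6.0 m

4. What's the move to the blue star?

turn right 59°, forward 3.8 m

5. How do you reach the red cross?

turn right 175°, forward 3.2 m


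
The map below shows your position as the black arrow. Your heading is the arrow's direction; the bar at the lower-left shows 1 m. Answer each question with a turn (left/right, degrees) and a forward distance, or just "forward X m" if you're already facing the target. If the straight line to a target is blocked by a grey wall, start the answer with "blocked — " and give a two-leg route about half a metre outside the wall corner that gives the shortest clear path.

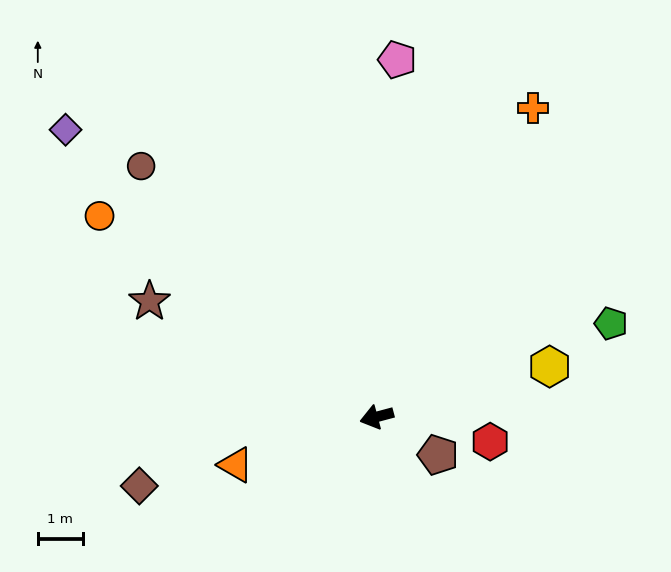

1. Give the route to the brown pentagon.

turn left 133°, forward 1.6 m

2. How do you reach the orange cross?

turn right 132°, forward 7.7 m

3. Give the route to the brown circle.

turn right 62°, forward 7.6 m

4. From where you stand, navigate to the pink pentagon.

turn right 108°, forward 7.9 m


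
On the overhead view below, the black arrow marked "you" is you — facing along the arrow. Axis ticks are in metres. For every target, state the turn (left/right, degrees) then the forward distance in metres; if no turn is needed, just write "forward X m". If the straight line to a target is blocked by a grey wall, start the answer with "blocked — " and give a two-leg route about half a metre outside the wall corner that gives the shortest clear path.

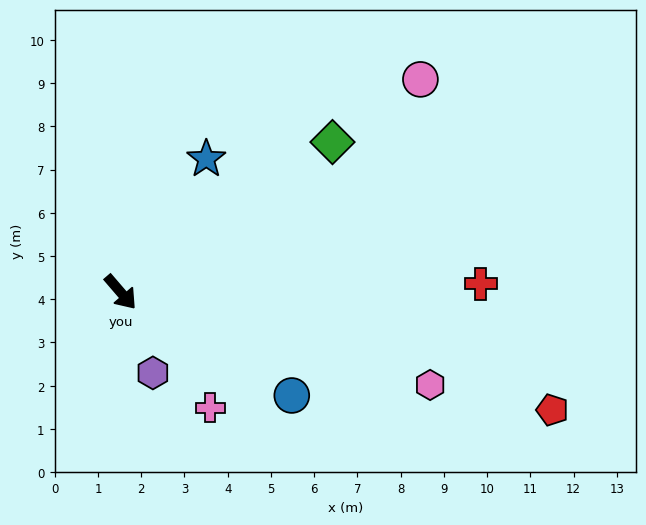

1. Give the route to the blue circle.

turn left 18°, forward 4.6 m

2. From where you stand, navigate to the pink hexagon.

turn left 33°, forward 7.5 m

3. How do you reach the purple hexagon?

turn right 19°, forward 2.0 m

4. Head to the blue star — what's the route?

turn left 107°, forward 3.7 m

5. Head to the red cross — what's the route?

turn left 51°, forward 8.3 m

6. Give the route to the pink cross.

turn right 3°, forward 3.4 m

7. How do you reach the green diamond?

turn left 85°, forward 6.0 m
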